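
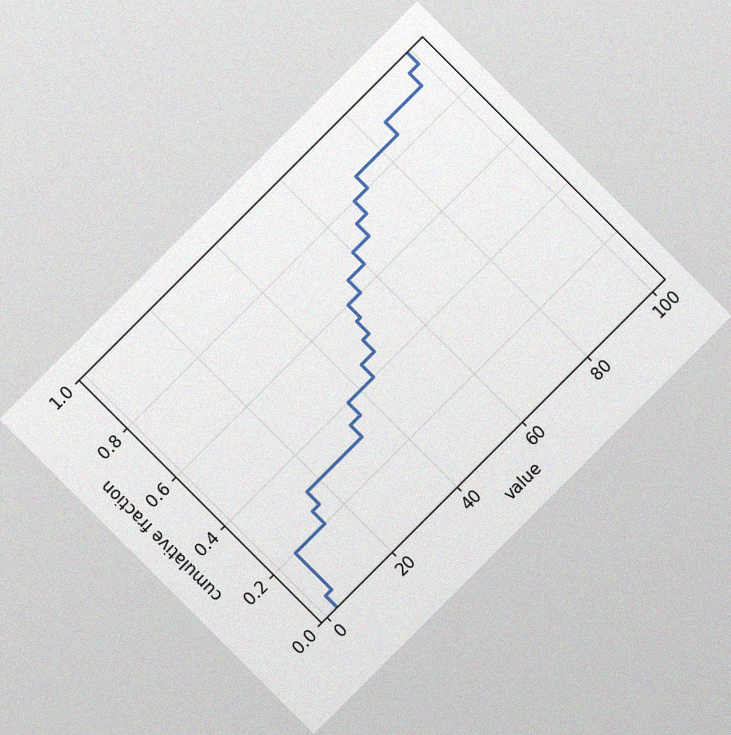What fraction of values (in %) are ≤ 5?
20%

The chart is tilted about 45° counter-clockwise, with some photo noise. At x=5 the ECDF step is at 20%.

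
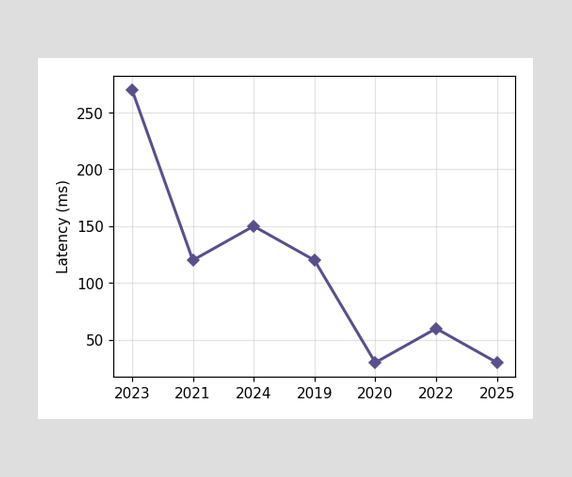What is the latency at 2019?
At 2019, the line is at 120ms.

120ms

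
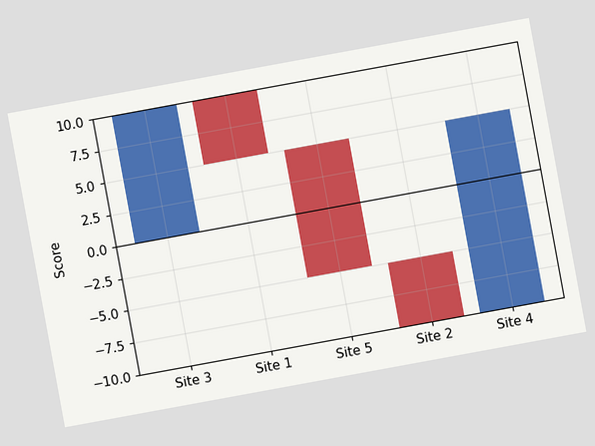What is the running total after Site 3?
The chart is tilted about 10° counter-clockwise. After Site 3 the running total reaches 10.

10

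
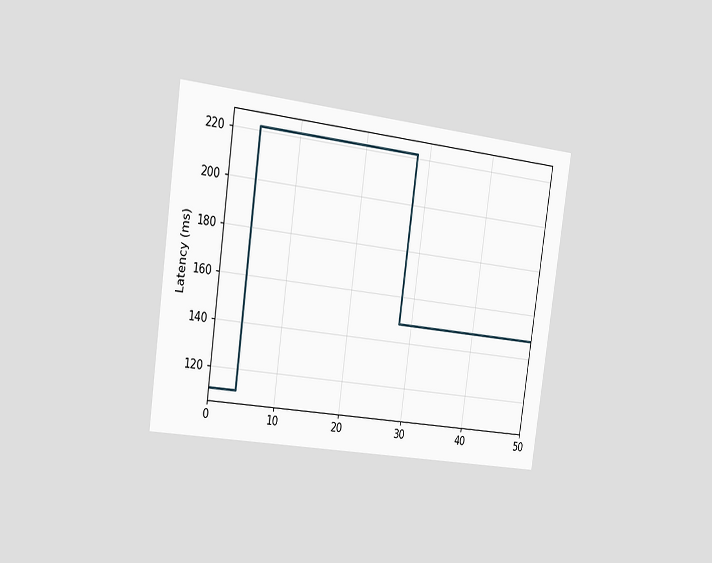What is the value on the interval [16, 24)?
222ms

The chart is tilted about 8° clockwise and viewed slightly from the left. On [16, 24) the step sits at 222ms.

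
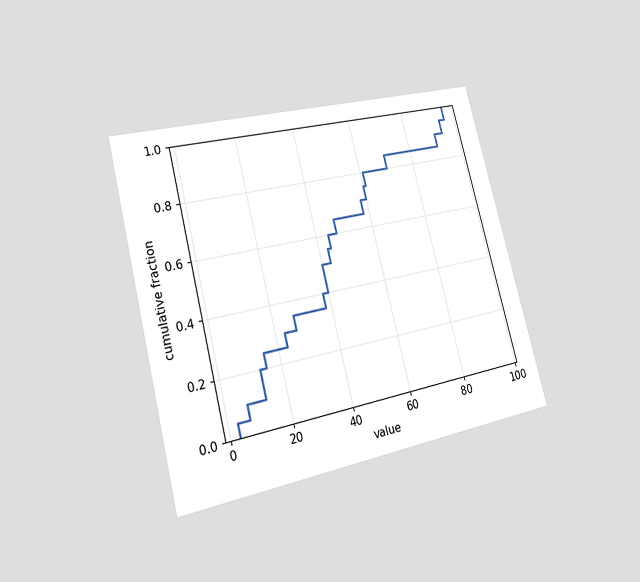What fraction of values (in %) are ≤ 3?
5%

The chart is tilted about 14° counter-clockwise and viewed at a slight angle. At x=3 the ECDF step is at 5%.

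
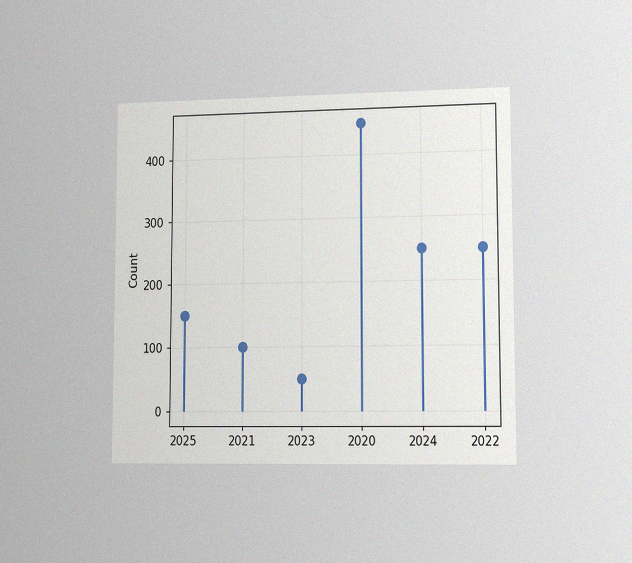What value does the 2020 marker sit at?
450

The chart is viewed slightly from the right, with some photo noise. The 2020 marker sits at 450.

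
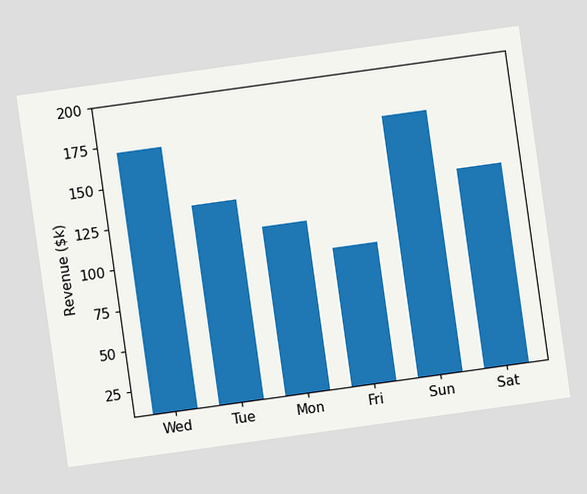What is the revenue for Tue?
$133k

The chart is tilted about 8° counter-clockwise. Reading along the chart's y-axis, the Tue bar reaches $133k.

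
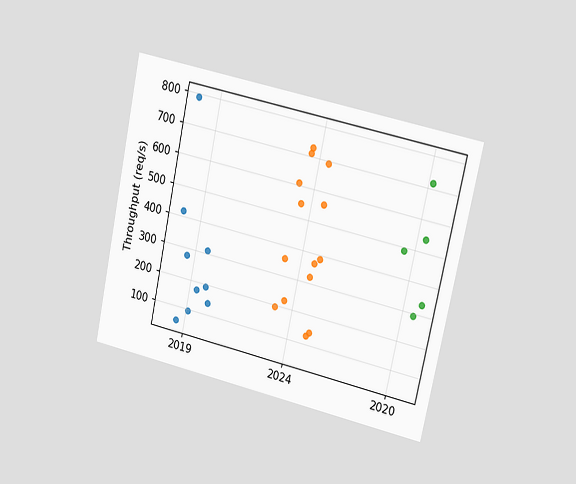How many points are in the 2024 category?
The chart is tilted about 12° clockwise and viewed slightly from the right. Counting the markers in the 2024 column gives 14.

14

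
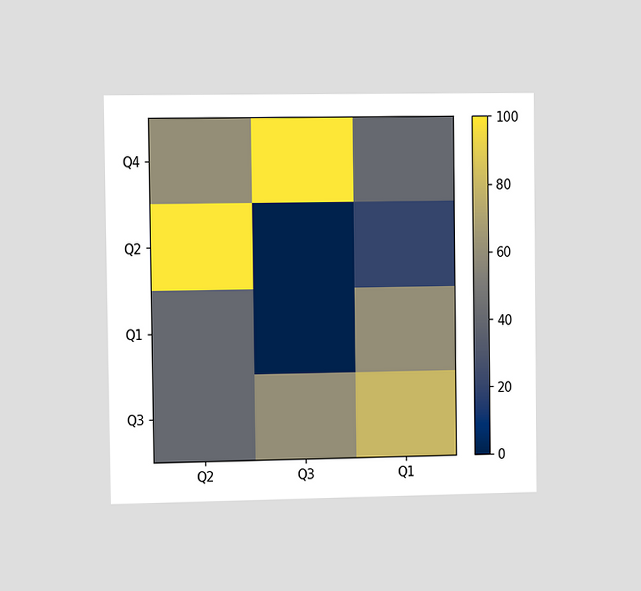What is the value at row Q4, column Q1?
The chart is viewed slightly from the left. Matching cell (Q4, Q1) against the colorbar gives 40.

40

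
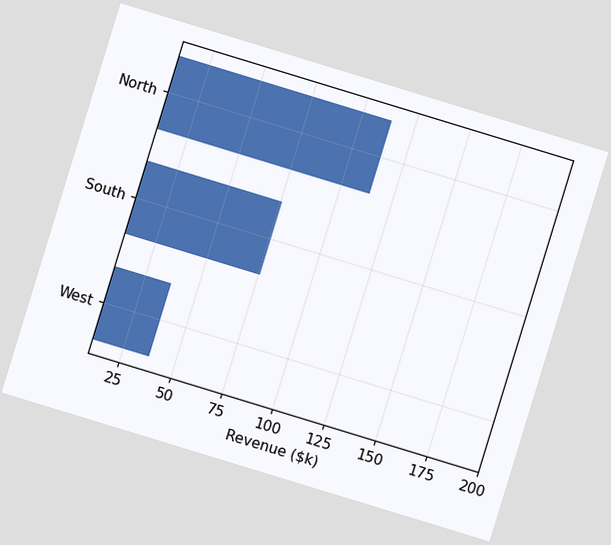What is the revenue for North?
$114k

The chart is tilted about 17° clockwise. Reading along the chart's x-axis, the North bar reaches $114k.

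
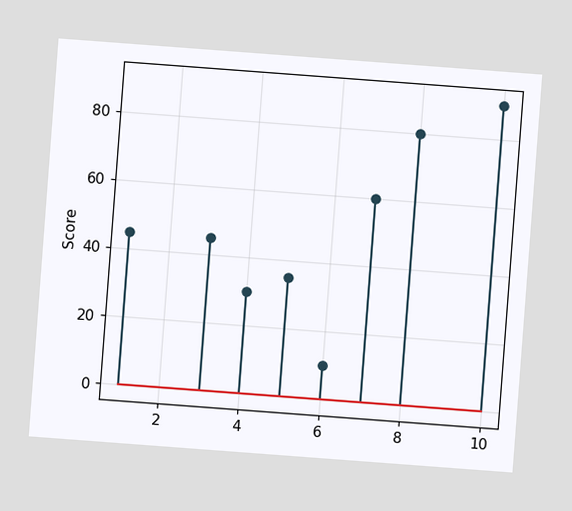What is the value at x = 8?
The chart is tilted about 4° clockwise. The stem at x=8 reaches 80.

80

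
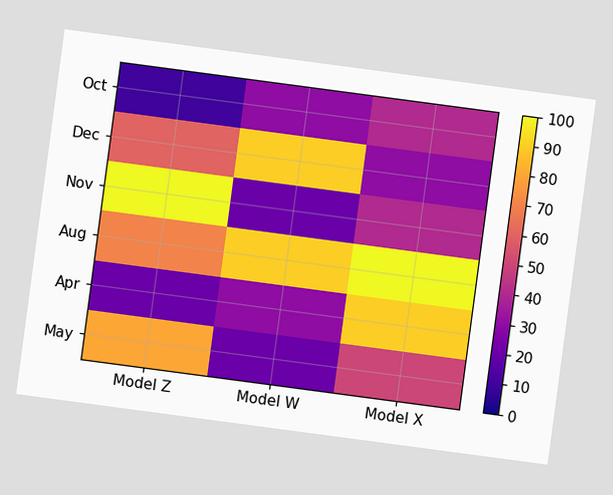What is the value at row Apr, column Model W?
The chart is tilted about 8° clockwise. Matching cell (Apr, Model W) against the colorbar gives 30.

30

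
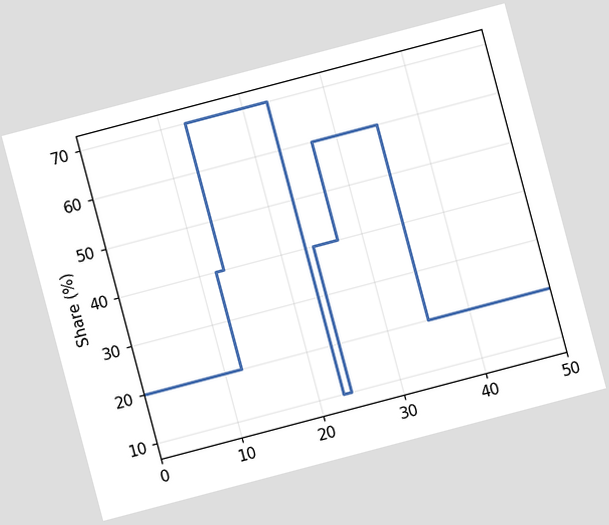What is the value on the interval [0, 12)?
20%

The chart is tilted about 15° counter-clockwise. On [0, 12) the step sits at 20%.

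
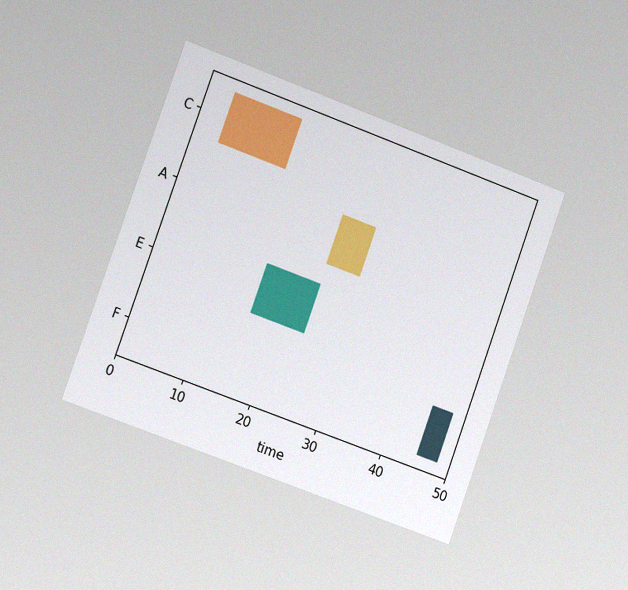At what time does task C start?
4

The chart is tilted about 20° clockwise and viewed slightly from the left, with some photo noise. The C bar begins at t=4.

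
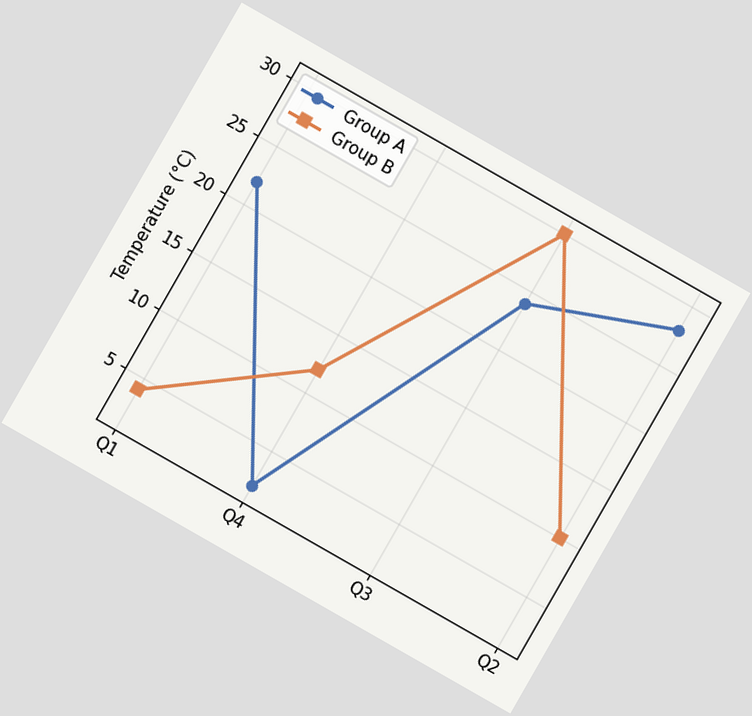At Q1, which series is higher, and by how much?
The chart is tilted about 30° clockwise. At Q1, Group A sits above the other line by 18°C.

Group A, by 18°C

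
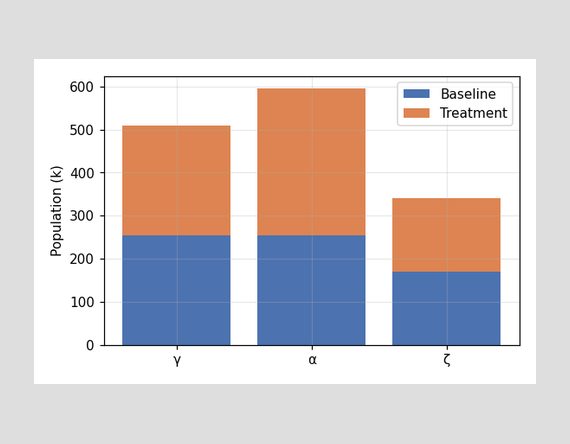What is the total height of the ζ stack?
340k

The ζ stack's top reaches 340k on the y-axis.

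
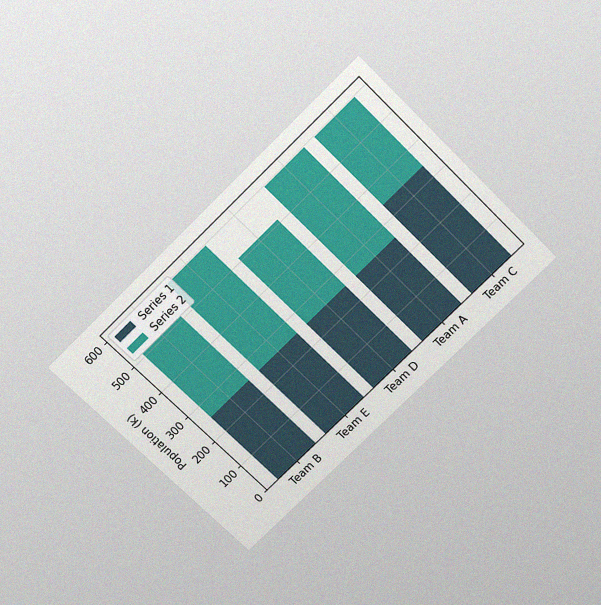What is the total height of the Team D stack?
510k

The chart is tilted about 45° counter-clockwise and viewed slightly from above, with some photo noise. The Team D stack's top reaches 510k on the y-axis.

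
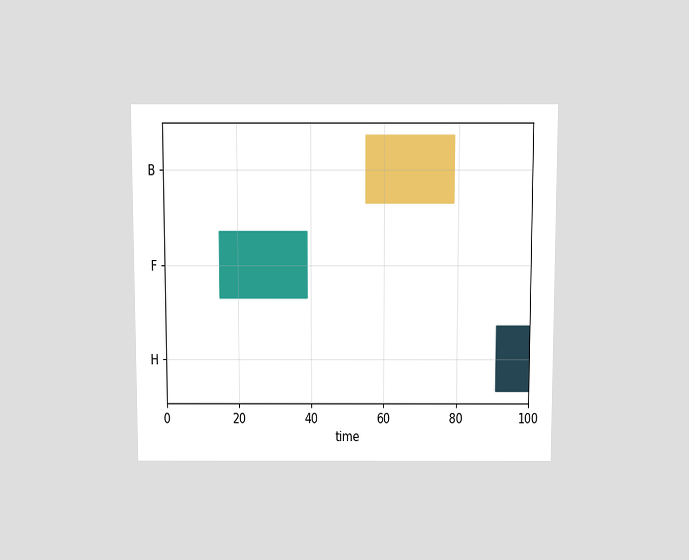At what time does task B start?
The chart is viewed slightly from above. The B bar begins at t=55.

55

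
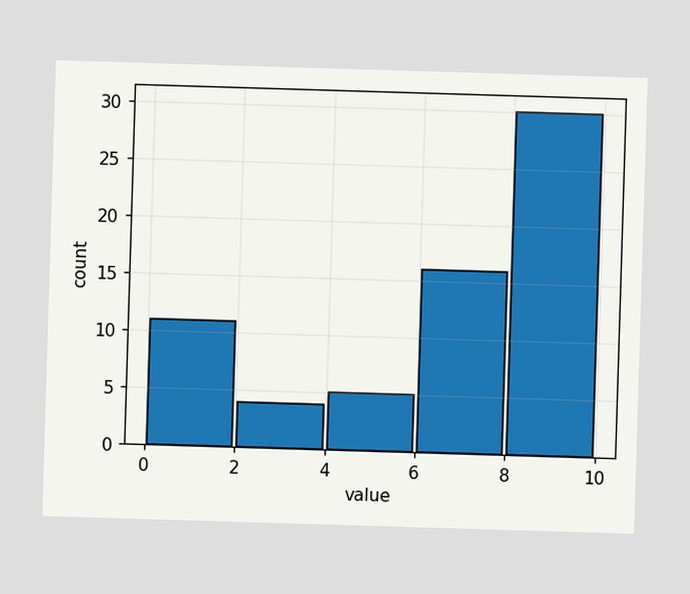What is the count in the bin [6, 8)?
16

The [6, 8) bin has height 16.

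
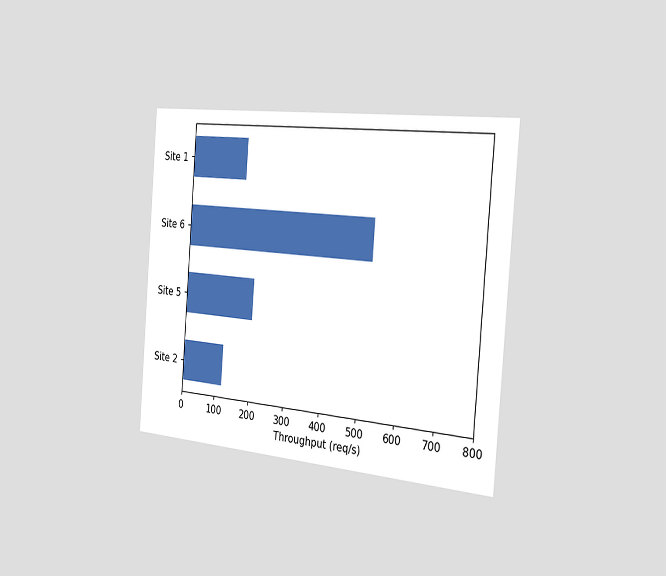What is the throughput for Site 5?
The chart is tilted about 4° clockwise and viewed slightly from the right. Reading along the chart's x-axis, the Site 5 bar reaches 200req/s.

200req/s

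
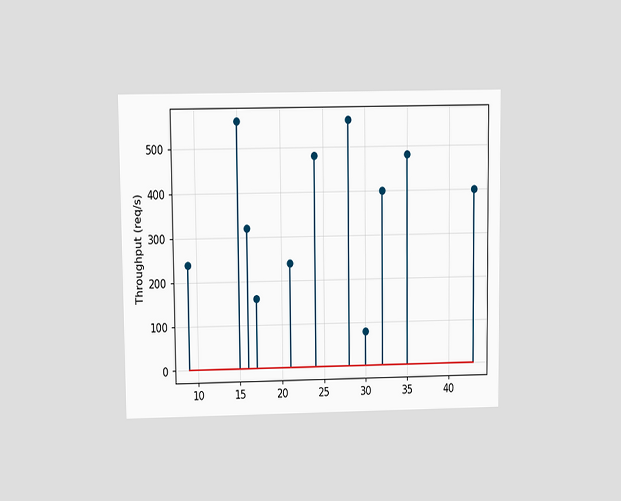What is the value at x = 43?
400req/s

The chart is viewed slightly from above. The stem at x=43 reaches 400req/s.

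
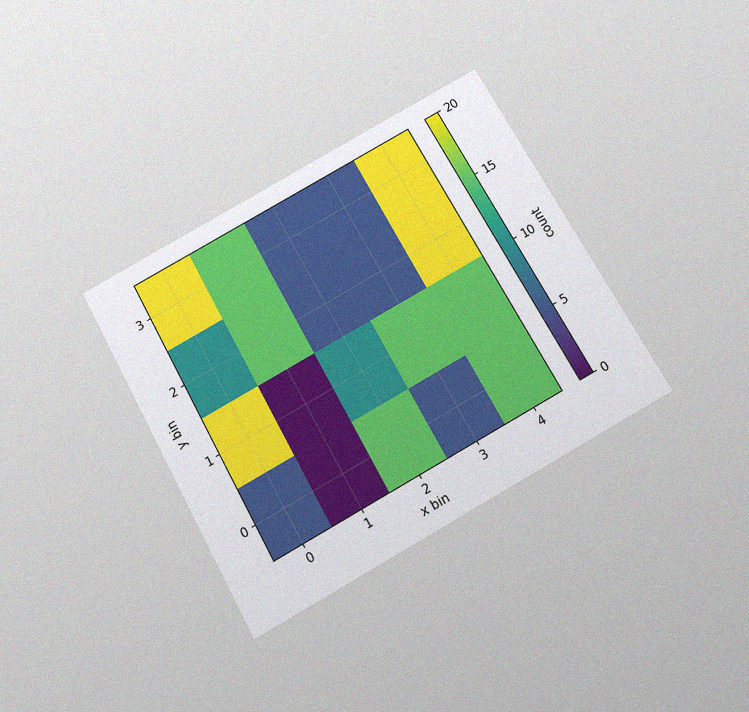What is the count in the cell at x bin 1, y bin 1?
The chart is tilted about 29° counter-clockwise and viewed slightly from below, with some photo noise. Matching the cell (1, 1) against the colorbar gives 0.

0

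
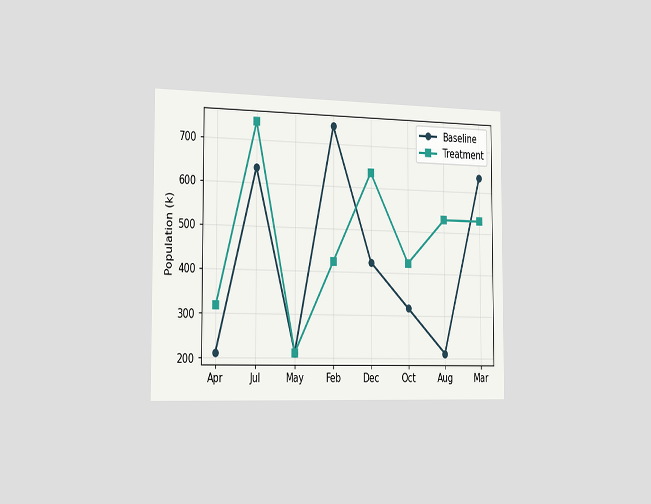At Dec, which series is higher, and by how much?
The chart is viewed slightly from the left. At Dec, Treatment sits above the other line by 212k.

Treatment, by 212k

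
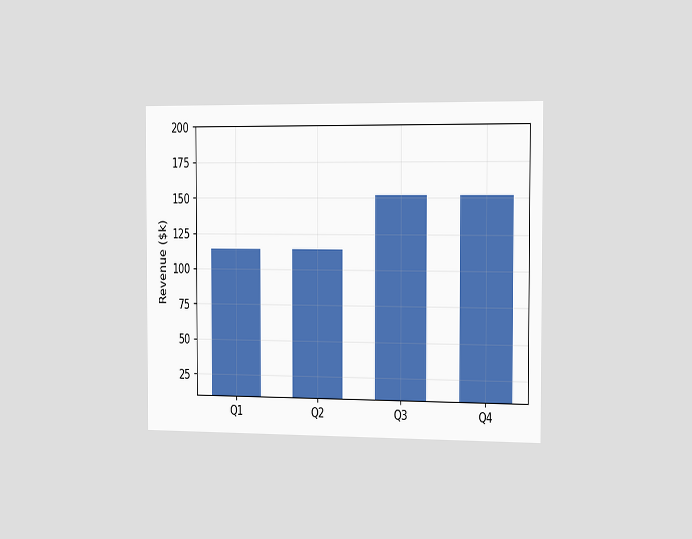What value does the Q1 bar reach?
The chart is viewed slightly from the right. Reading along the chart's y-axis, the Q1 bar reaches $114k.

$114k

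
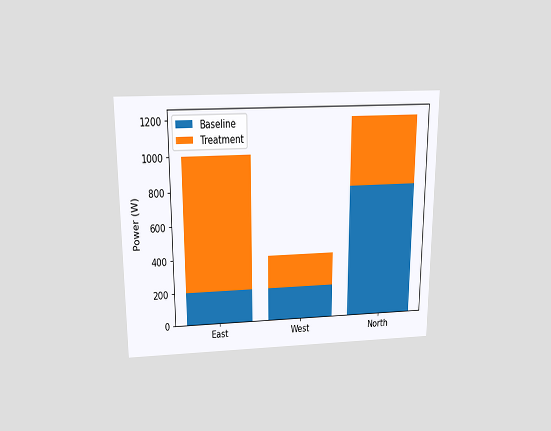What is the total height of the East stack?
1000W

The chart is viewed slightly from above. The East stack's top reaches 1000W on the y-axis.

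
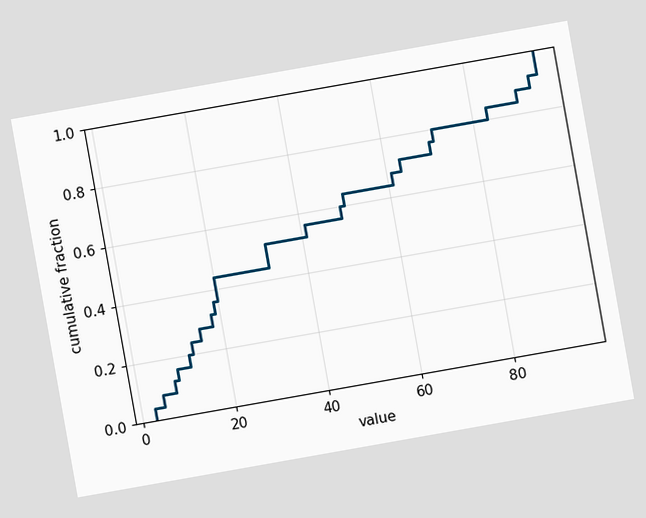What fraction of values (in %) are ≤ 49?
The chart is tilted about 10° counter-clockwise. At x=49 the ECDF step is at 60%.

60%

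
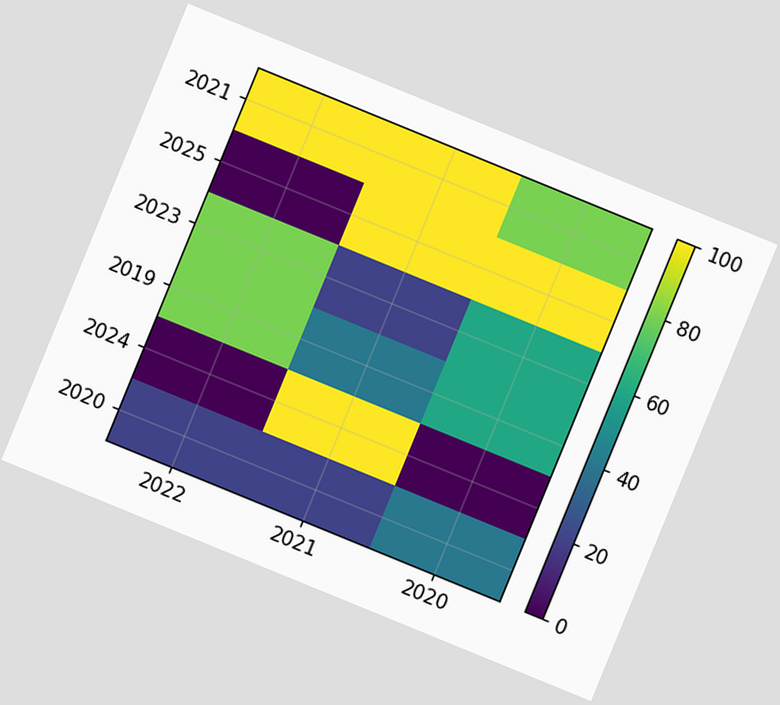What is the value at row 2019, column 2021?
40

The chart is tilted about 22° clockwise. Matching cell (2019, 2021) against the colorbar gives 40.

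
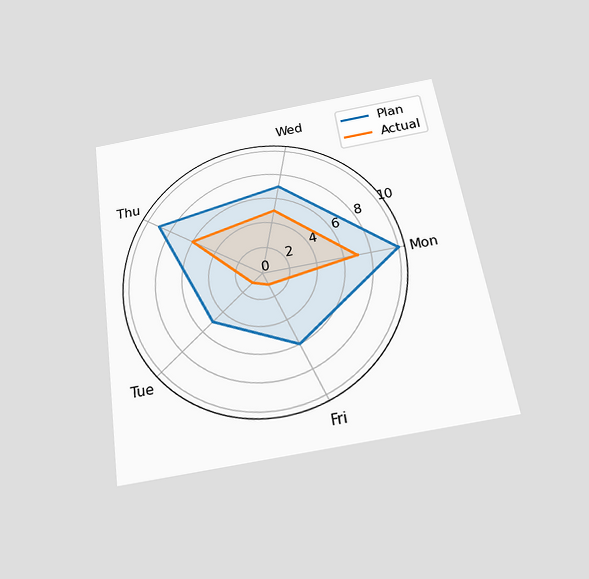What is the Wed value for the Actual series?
5

The chart is tilted about 9° counter-clockwise and viewed slightly from below. On the Wed axis, Actual reaches 5.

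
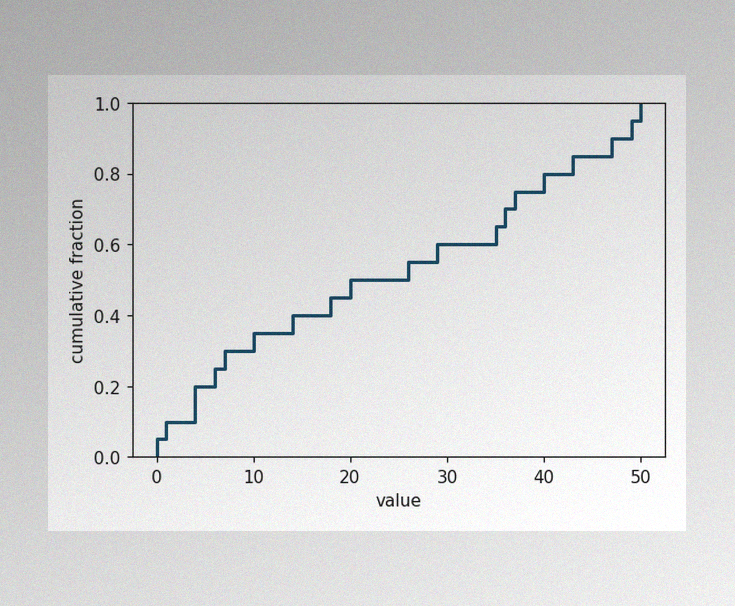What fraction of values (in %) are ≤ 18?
The image has some photo noise and uneven lighting. At x=18 the ECDF step is at 45%.

45%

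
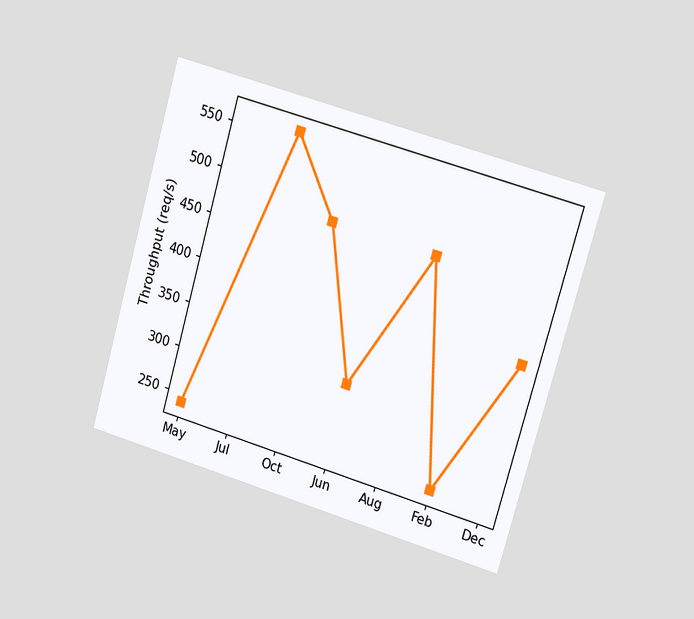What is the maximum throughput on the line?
560req/s

The chart is tilted about 16° clockwise and viewed slightly from the right. The highest point is at Jul, and reading across to the y-axis gives 560req/s.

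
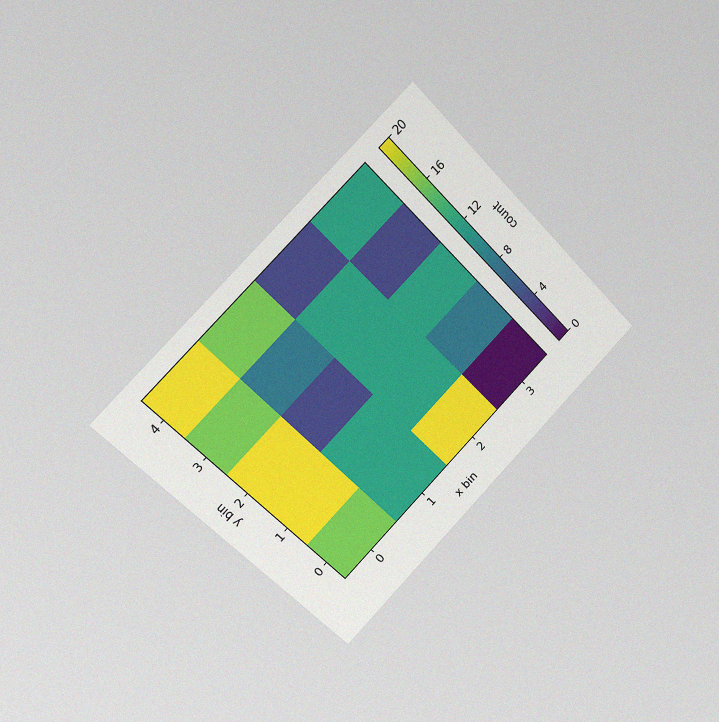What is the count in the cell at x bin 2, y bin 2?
12

The chart is tilted about 45° counter-clockwise and viewed slightly from the left, with some photo noise. Matching the cell (2, 2) against the colorbar gives 12.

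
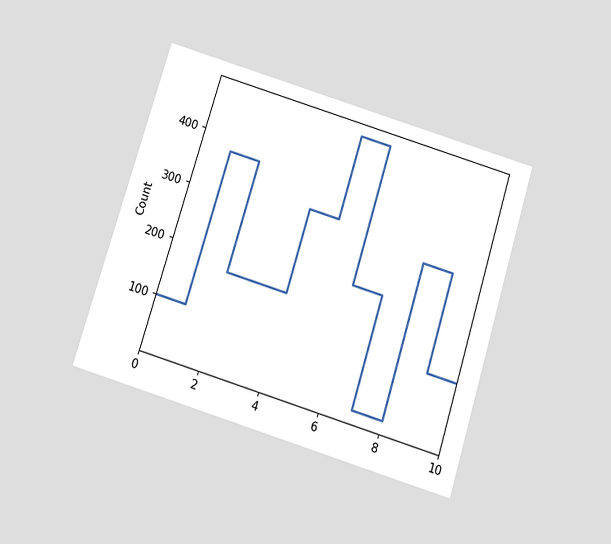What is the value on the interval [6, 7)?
225

The chart is tilted about 17° clockwise and viewed slightly from below. On [6, 7) the step sits at 225.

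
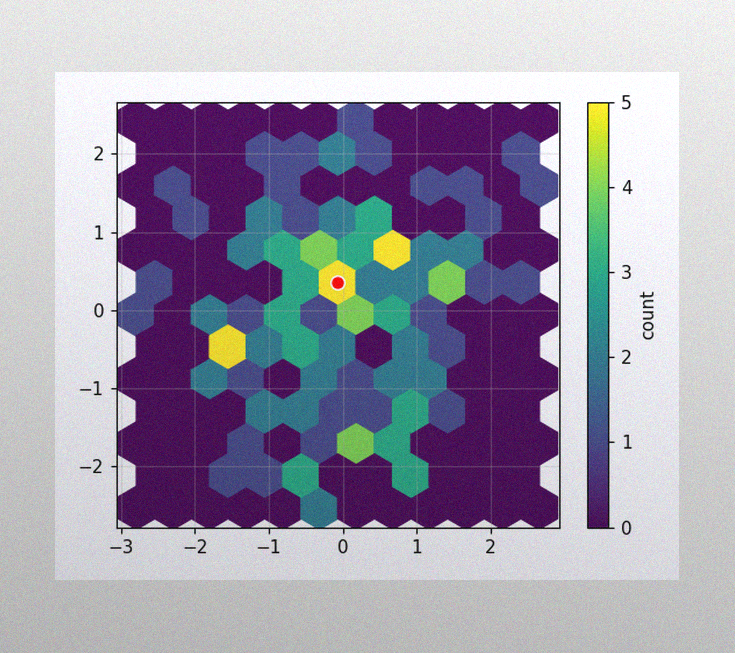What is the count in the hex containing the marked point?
5

The image has some photo noise and uneven lighting. The marked hex reads 5 on the colorbar.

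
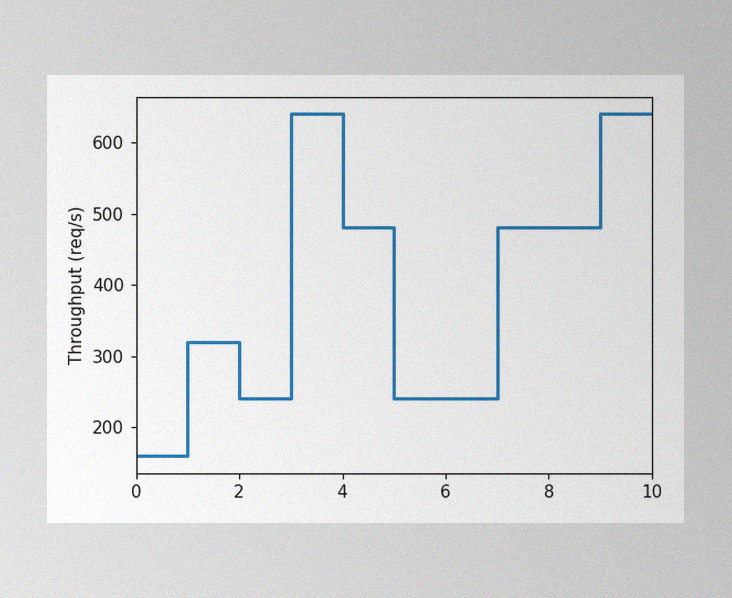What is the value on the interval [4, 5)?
The image has some photo noise and uneven lighting. On [4, 5) the step sits at 480req/s.

480req/s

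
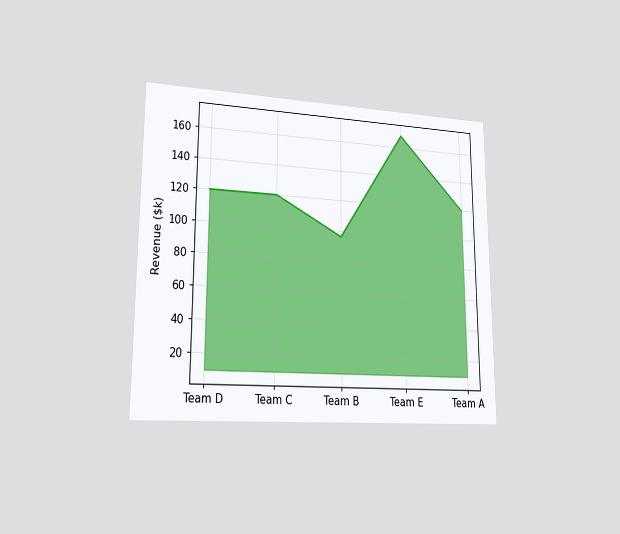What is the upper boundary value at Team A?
The chart is viewed slightly from the left. At Team A the upper boundary is at $120k.

$120k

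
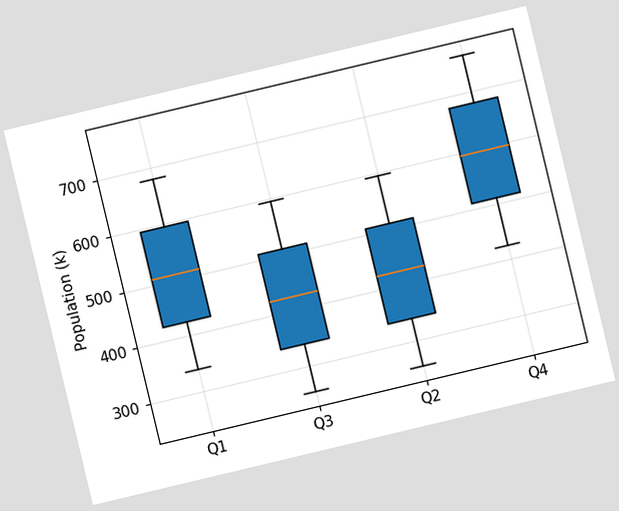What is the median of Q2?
The chart is tilted about 13° counter-clockwise. The median line in the Q2 box sits at 425k.

425k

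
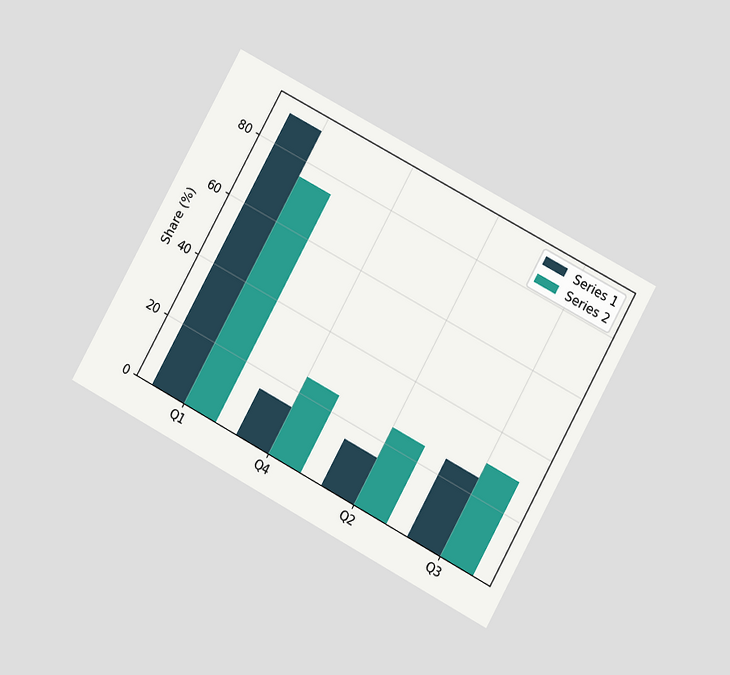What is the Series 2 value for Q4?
25%

The chart is tilted about 29° clockwise and viewed at a slight angle. The Series 2 bar at Q4 reaches 25% on the y-axis.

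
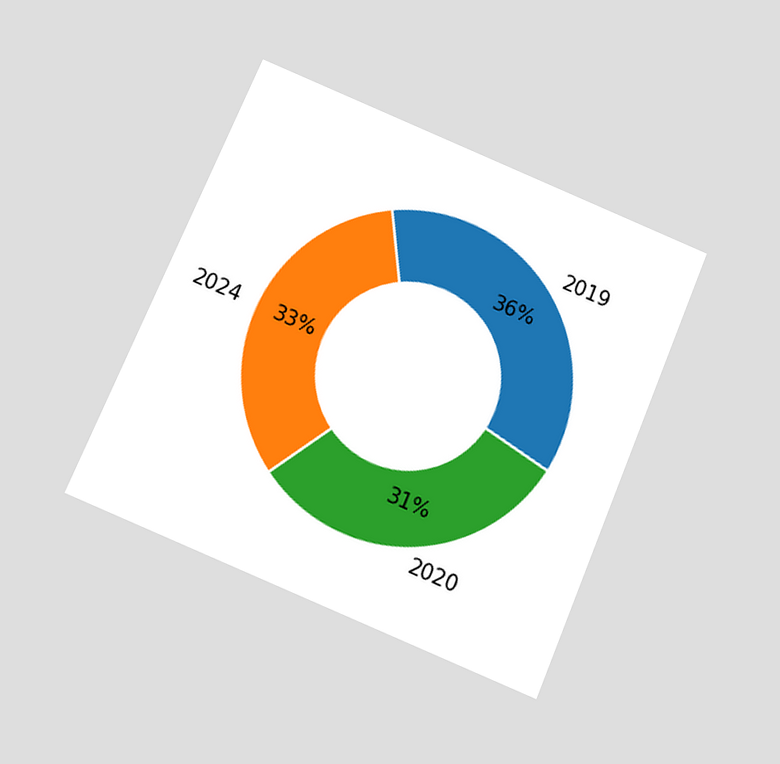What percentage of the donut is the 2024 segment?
The chart is tilted about 23° clockwise and viewed slightly from below. The 2024 segment takes up 33% of the ring.

33%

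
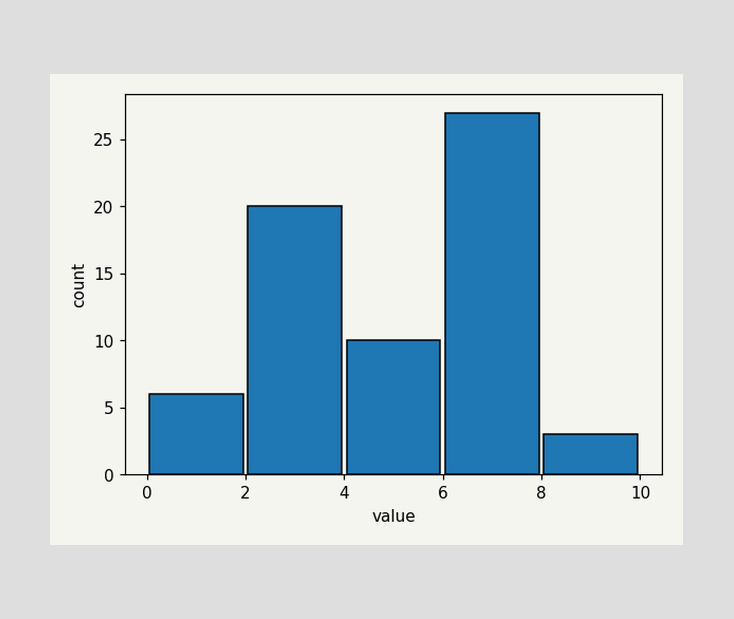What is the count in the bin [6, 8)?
27

The [6, 8) bin has height 27.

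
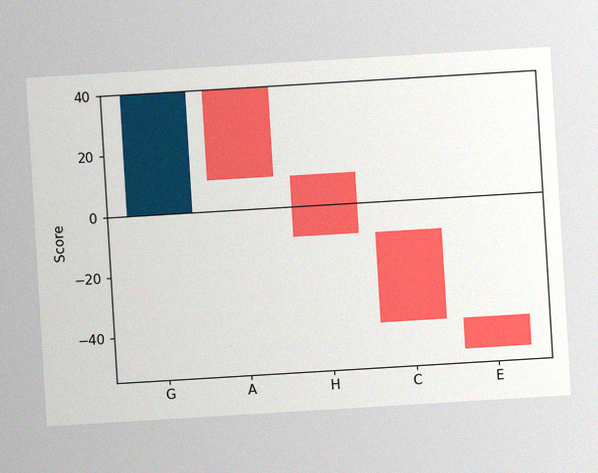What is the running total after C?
-40

The chart is tilted about 3° counter-clockwise, with some photo noise. After C the running total reaches -40.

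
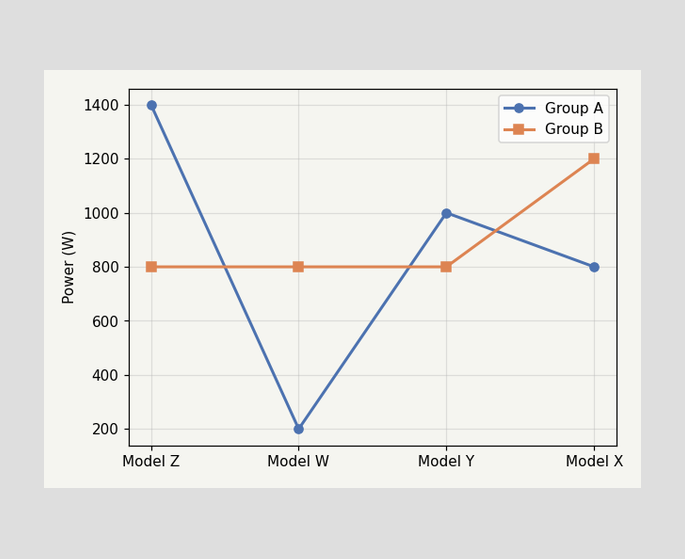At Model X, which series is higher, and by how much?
At Model X, Group B sits above the other line by 400W.

Group B, by 400W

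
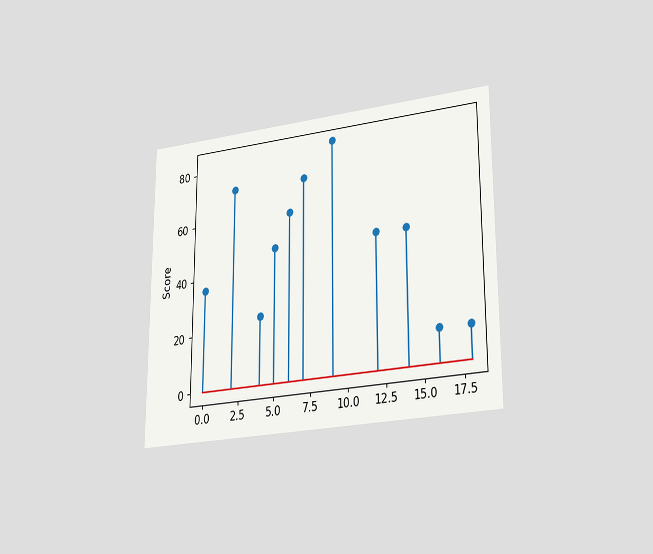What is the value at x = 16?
The chart is viewed at a slight angle. The stem at x=16 reaches 12.

12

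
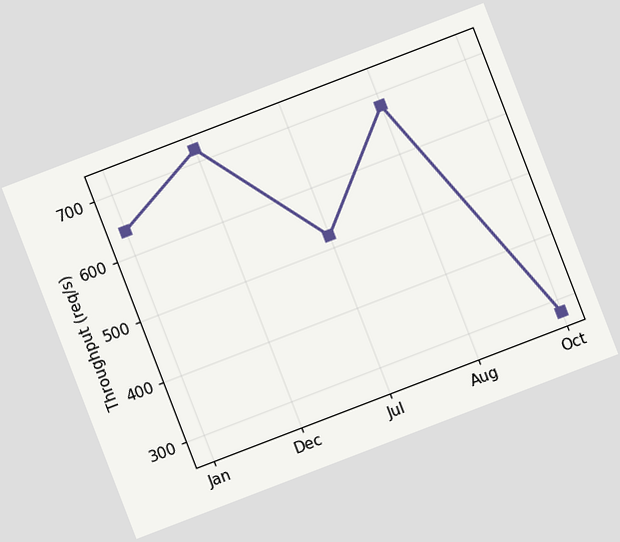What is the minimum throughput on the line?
280req/s

The chart is tilted about 21° counter-clockwise. The lowest point is at Oct, and reading across to the y-axis gives 280req/s.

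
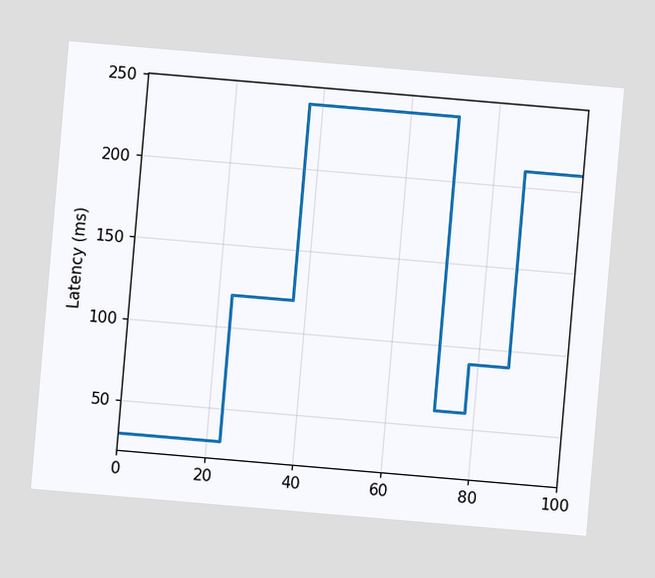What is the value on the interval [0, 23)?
30ms

The chart is tilted about 5° clockwise. On [0, 23) the step sits at 30ms.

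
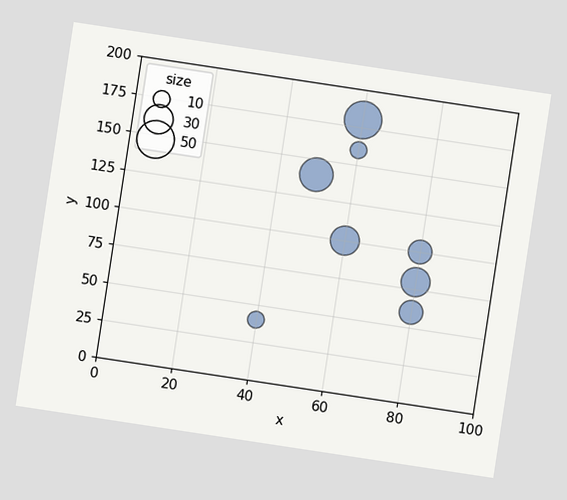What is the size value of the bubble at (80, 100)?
20

The chart is tilted about 9° clockwise. Matching the bubble at (80, 100) against the size legend gives 20.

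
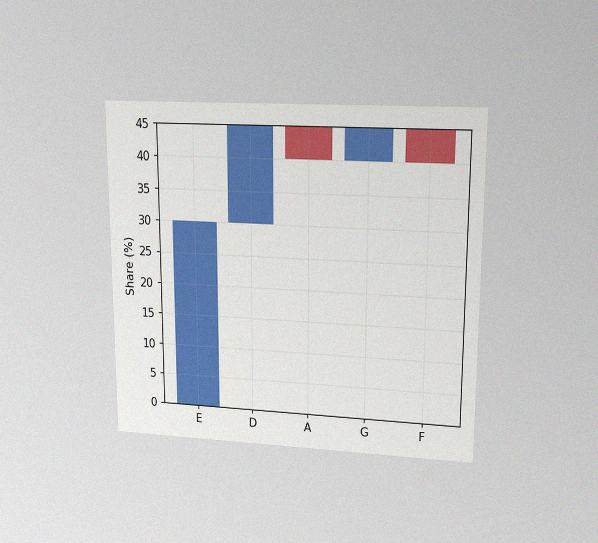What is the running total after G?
The chart is viewed at a slight angle, with some photo noise. After G the running total reaches 45%.

45%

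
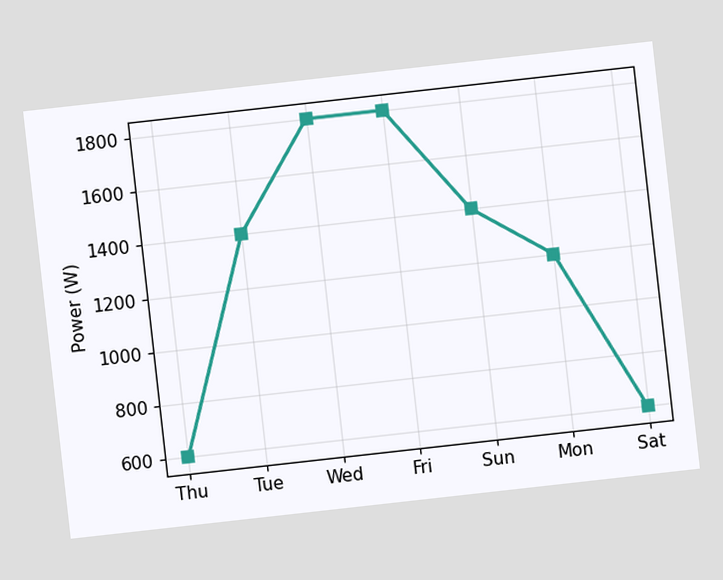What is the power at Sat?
The chart is tilted about 6° counter-clockwise. At Sat, the line is at 600W.

600W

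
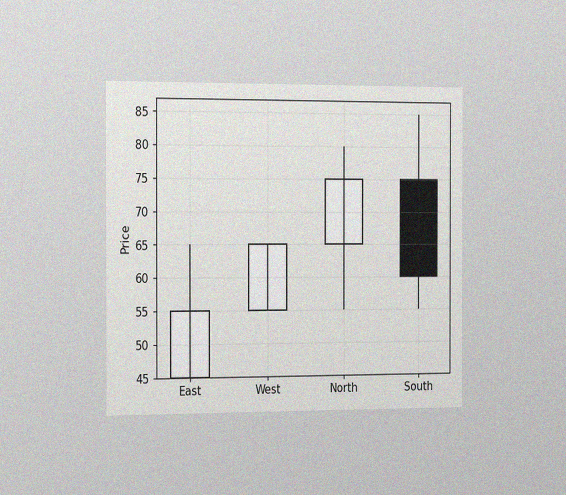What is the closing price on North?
The chart is viewed slightly from the left, with some photo noise. The North candle closes at 75.

75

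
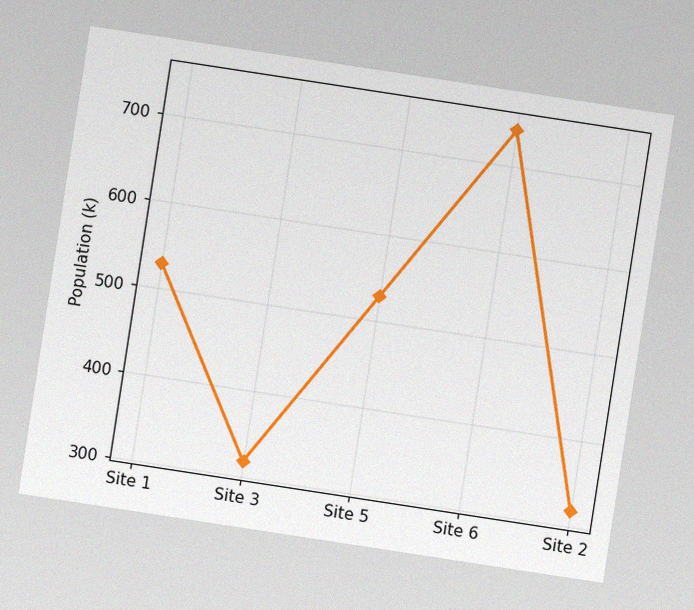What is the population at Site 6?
742k

The chart is tilted about 9° clockwise, with some photo noise. At Site 6, the line is at 742k.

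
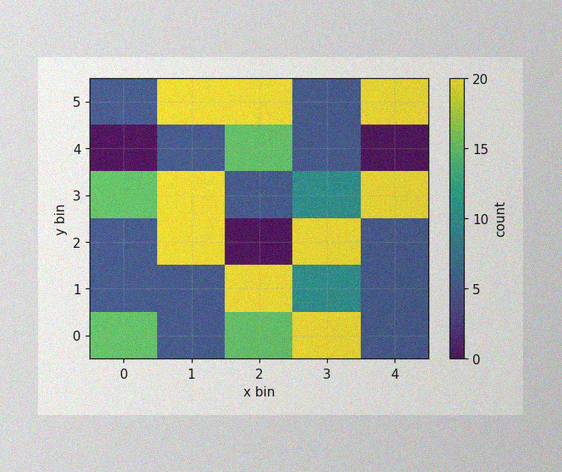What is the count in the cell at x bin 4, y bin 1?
The image has some photo noise and uneven lighting. Matching the cell (4, 1) against the colorbar gives 5.

5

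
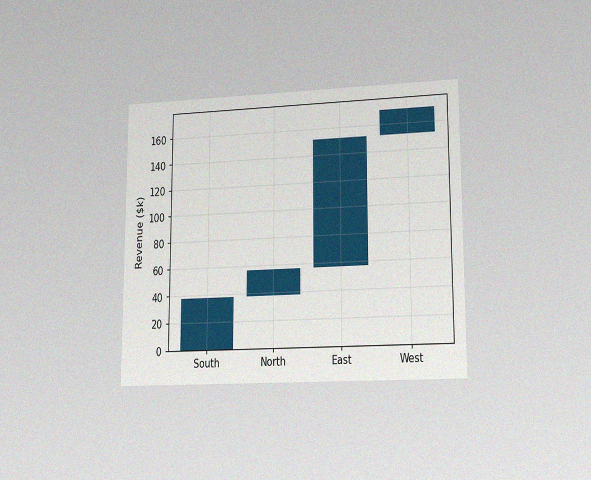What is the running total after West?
$171k

The chart is viewed at a slight angle, with some photo noise. After West the running total reaches $171k.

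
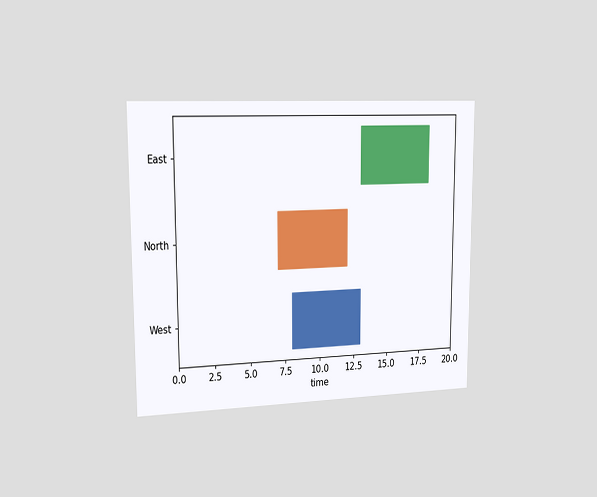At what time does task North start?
The chart is viewed slightly from the left. The North bar begins at t=7.

7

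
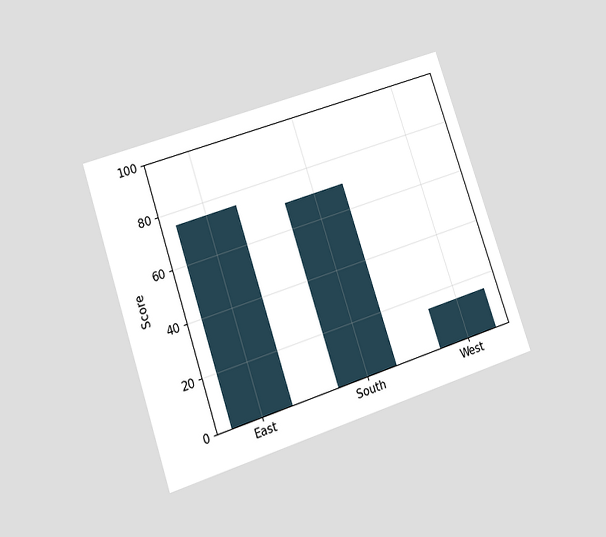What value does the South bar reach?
The chart is tilted about 18° counter-clockwise and viewed at a slight angle. Reading along the chart's y-axis, the South bar reaches 70.

70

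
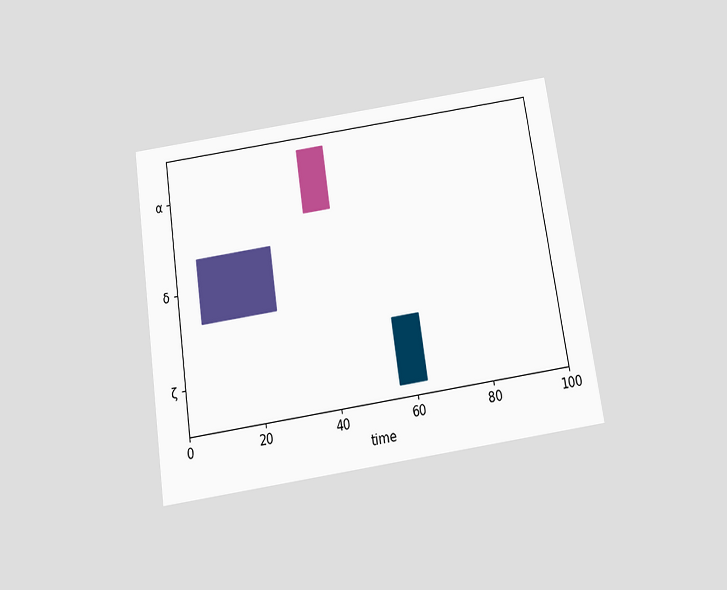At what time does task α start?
36

The chart is tilted about 9° counter-clockwise and viewed slightly from below. The α bar begins at t=36.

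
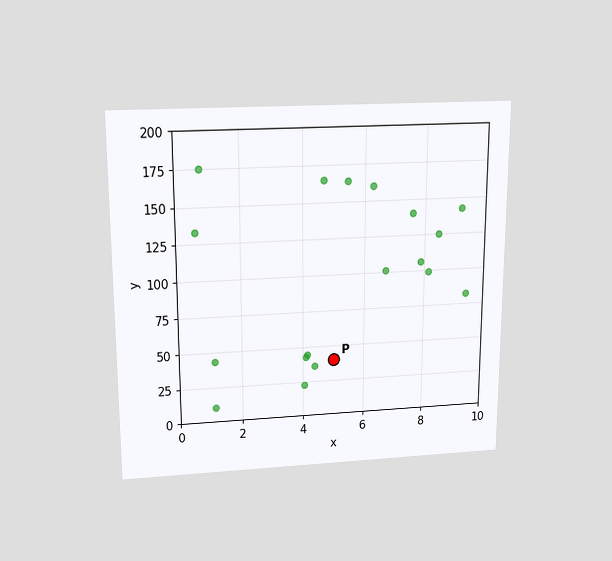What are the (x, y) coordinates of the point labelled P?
(5, 40)

The chart is viewed slightly from above. Following the gridlines from P to each axis, P sits at (5, 40).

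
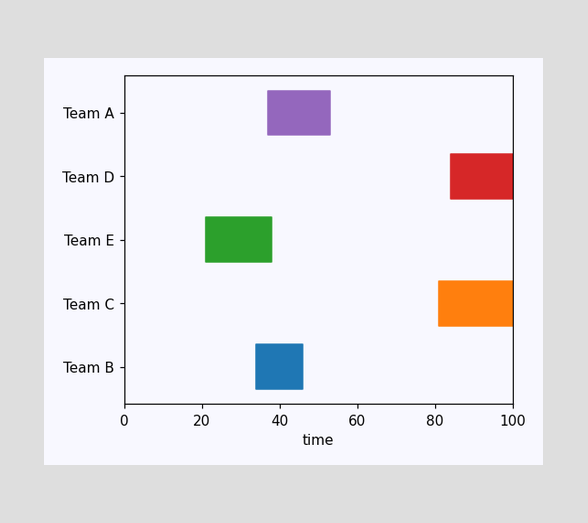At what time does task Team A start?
The Team A bar begins at t=37.

37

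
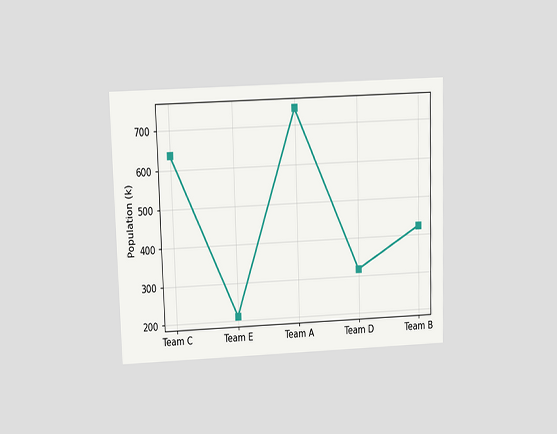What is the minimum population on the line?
212k

The chart is viewed slightly from above. The lowest point is at Team E, and reading across to the y-axis gives 212k.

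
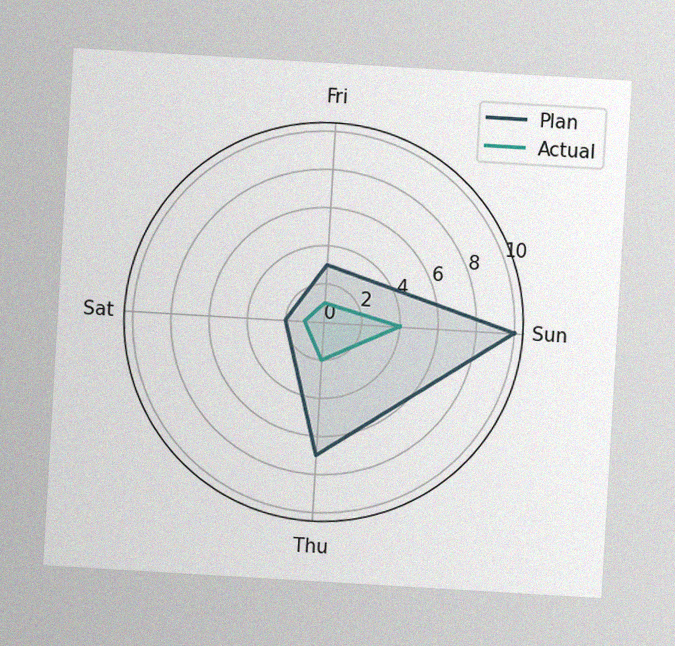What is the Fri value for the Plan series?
The chart is tilted about 3° clockwise, with some photo noise. On the Fri axis, Plan reaches 3.

3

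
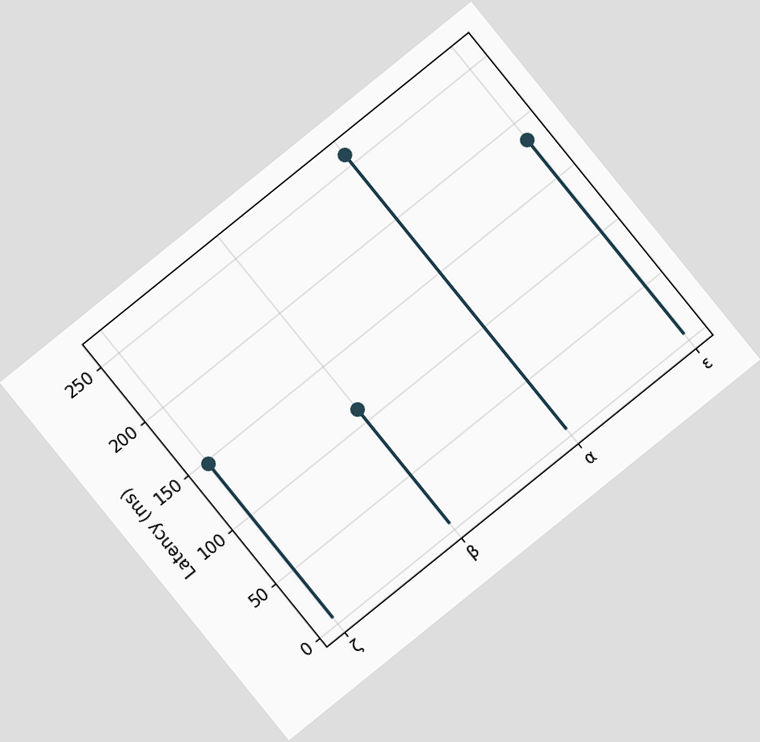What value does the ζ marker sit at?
The chart is tilted about 39° counter-clockwise. The ζ marker sits at 148ms.

148ms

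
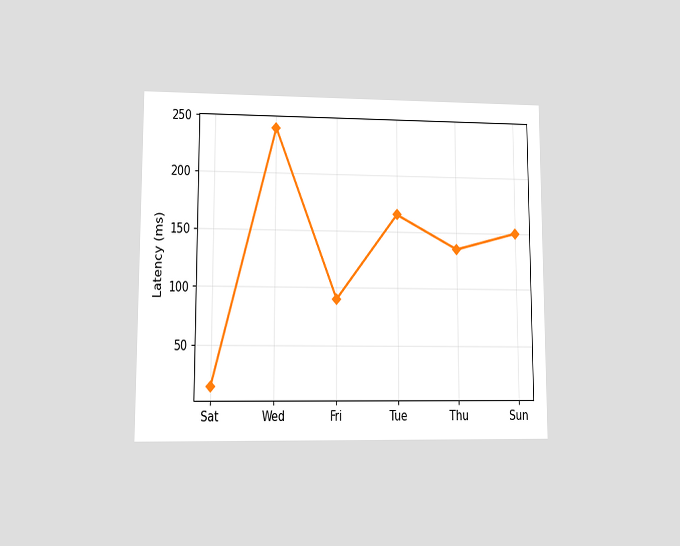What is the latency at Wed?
240ms

The chart is viewed at a slight angle. At Wed, the line is at 240ms.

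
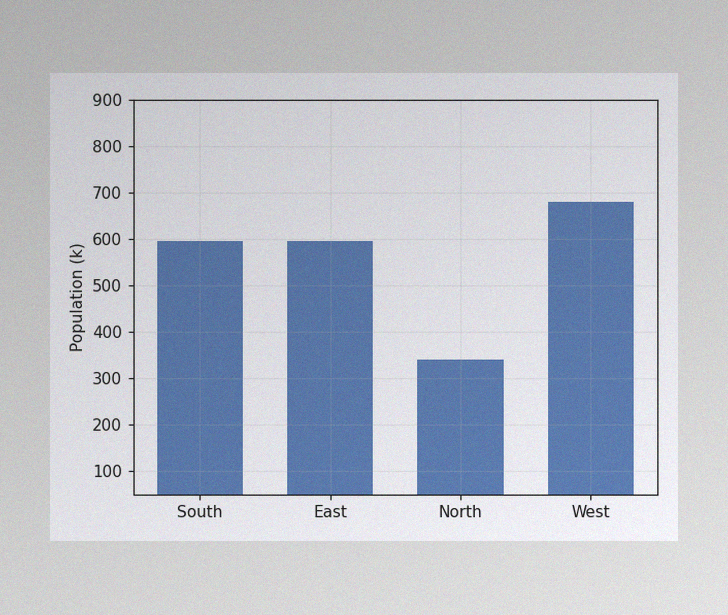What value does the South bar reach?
595k

The image has some photo noise and uneven lighting. Reading along the chart's y-axis, the South bar reaches 595k.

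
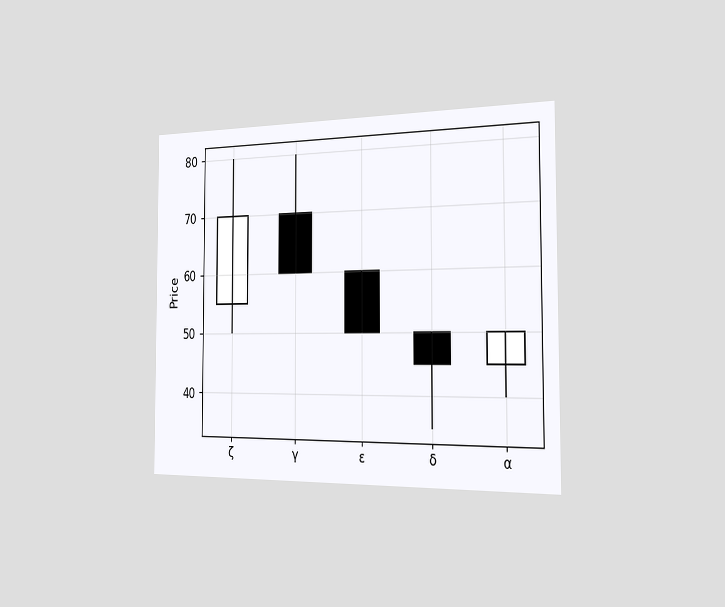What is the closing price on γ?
The chart is viewed slightly from the right. The γ candle closes at 60.

60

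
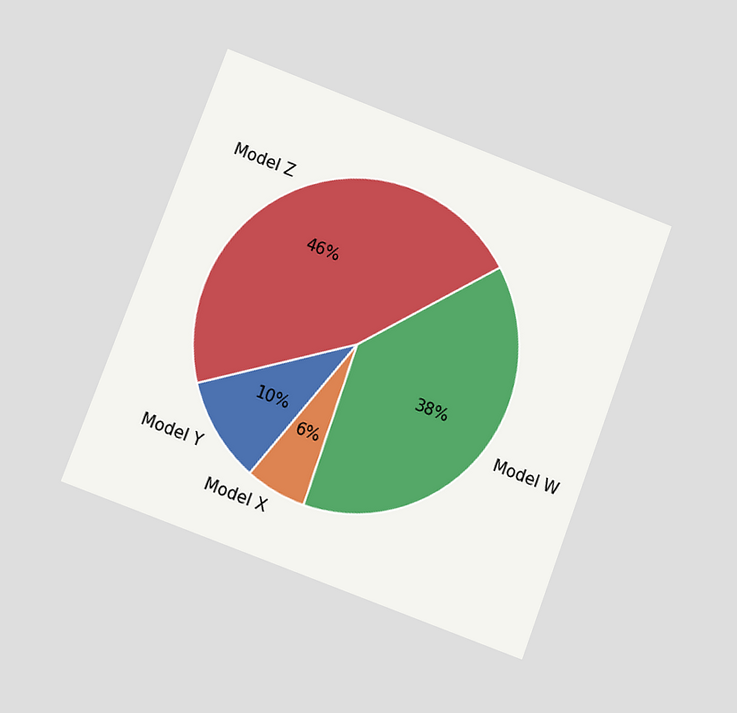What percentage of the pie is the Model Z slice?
46%

The chart is tilted about 21° clockwise and viewed at a slight angle. The Model Z slice takes up 46% of the pie.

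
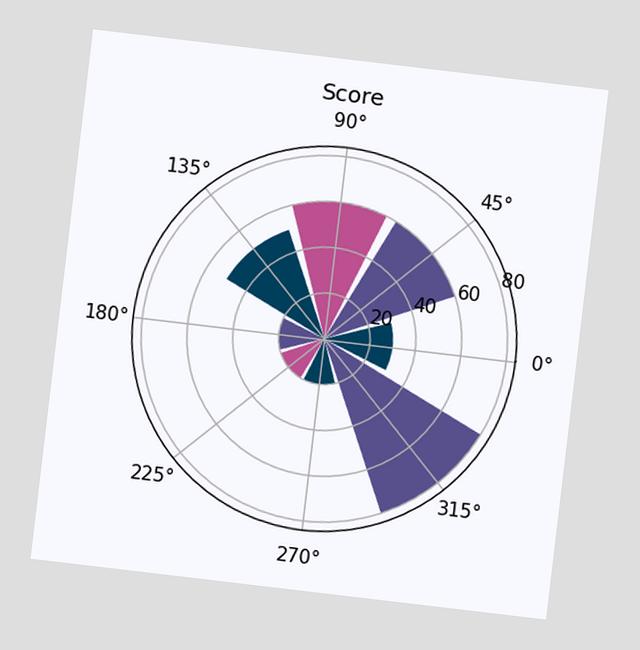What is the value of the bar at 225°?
20

The chart is tilted about 7° clockwise. The bar at 225° reaches 20 on the radial axis.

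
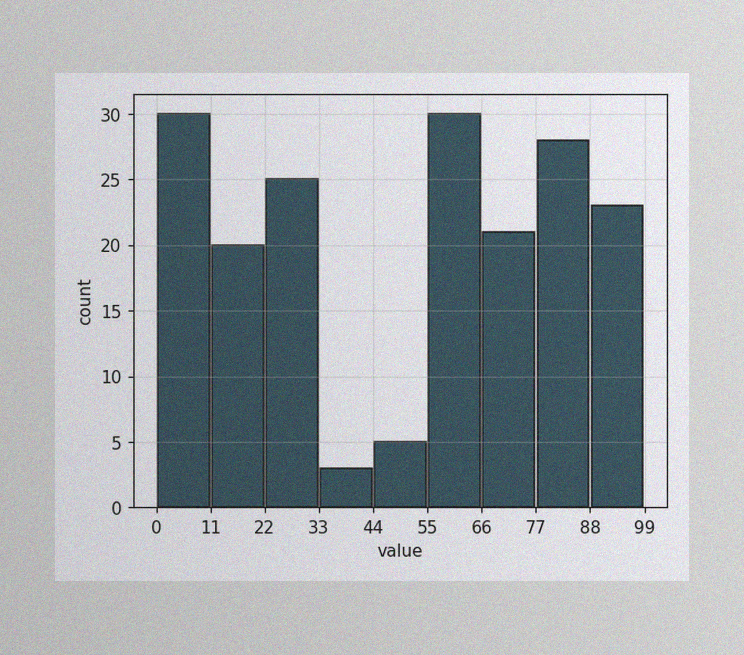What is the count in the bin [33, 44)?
3

The image has some photo noise and uneven lighting. The [33, 44) bin has height 3.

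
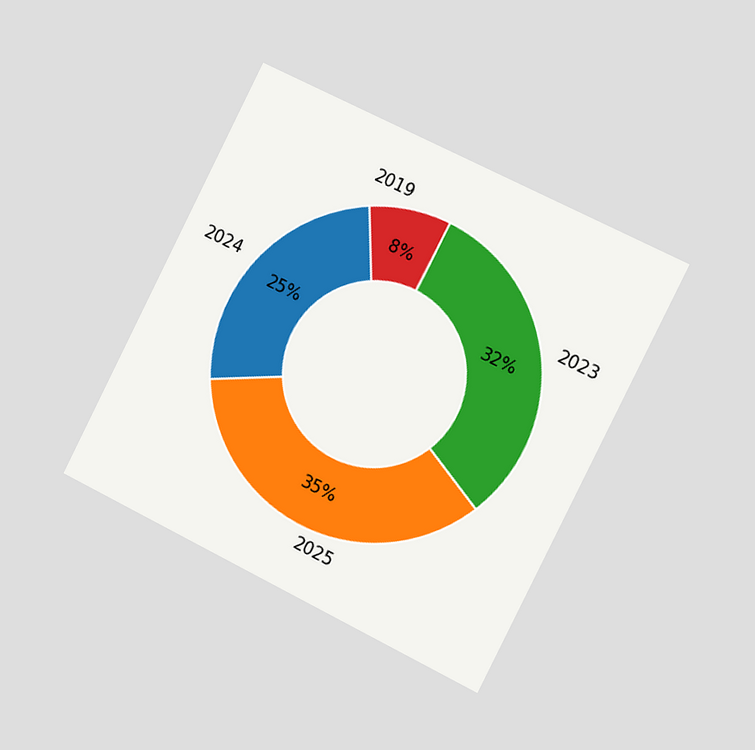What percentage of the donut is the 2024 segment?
25%

The chart is tilted about 27° clockwise and viewed slightly from the right. The 2024 segment takes up 25% of the ring.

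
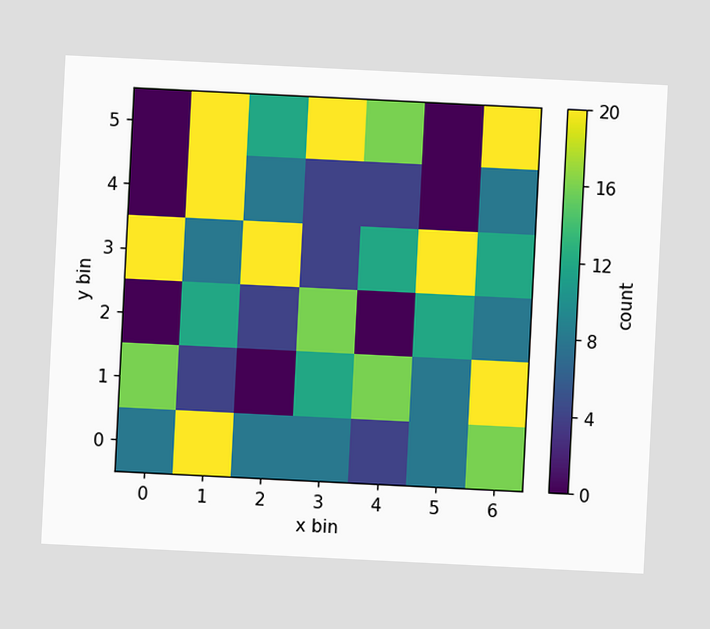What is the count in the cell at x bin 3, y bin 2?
The chart is tilted about 3° clockwise. Matching the cell (3, 2) against the colorbar gives 16.

16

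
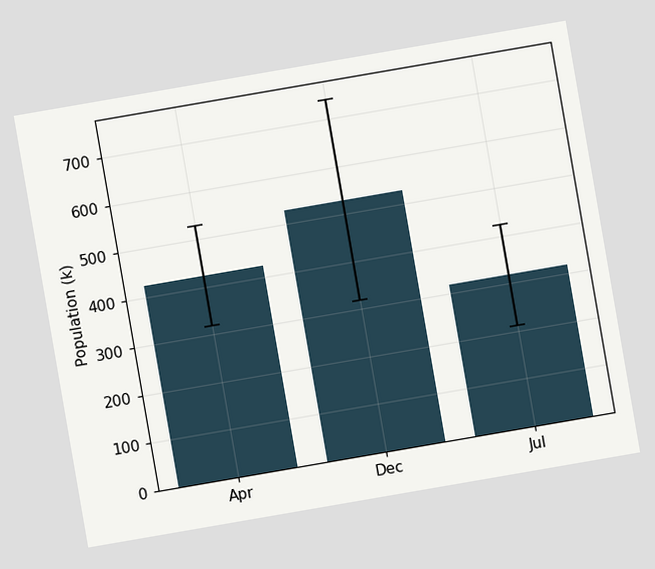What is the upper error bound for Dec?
The chart is tilted about 10° counter-clockwise. The Dec bar's upper whisker reaches 742k.

742k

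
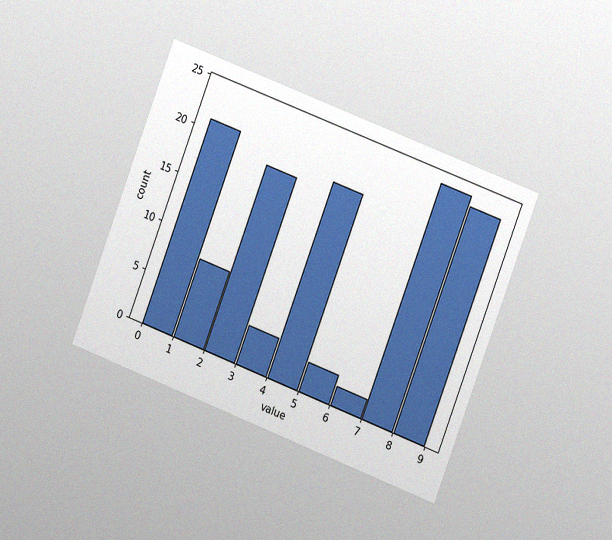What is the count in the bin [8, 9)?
The chart is tilted about 21° clockwise and viewed slightly from the right, with some photo noise. The [8, 9) bin has height 23.

23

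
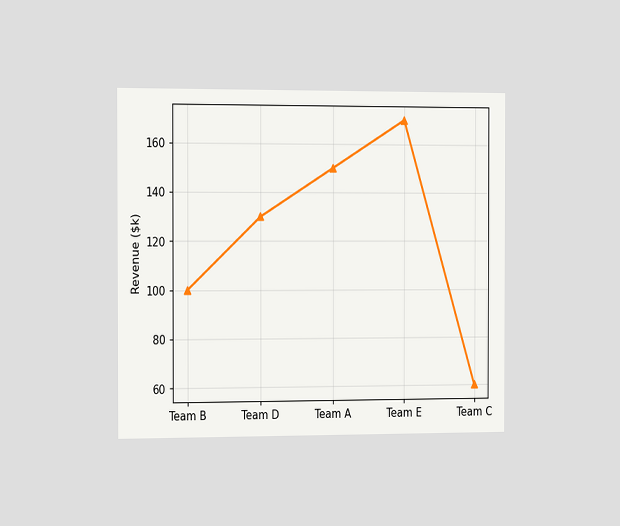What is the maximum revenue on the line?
The chart is viewed slightly from the left. The highest point is at Team E, and reading across to the y-axis gives $170k.

$170k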